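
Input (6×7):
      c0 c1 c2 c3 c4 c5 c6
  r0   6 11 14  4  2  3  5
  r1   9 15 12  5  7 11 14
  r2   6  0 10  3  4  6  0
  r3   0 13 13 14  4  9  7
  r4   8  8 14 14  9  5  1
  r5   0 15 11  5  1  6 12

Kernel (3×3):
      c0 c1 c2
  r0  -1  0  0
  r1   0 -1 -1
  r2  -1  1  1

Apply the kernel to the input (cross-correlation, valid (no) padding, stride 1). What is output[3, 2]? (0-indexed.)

-41

The receptive field on the input at this output position is [13 14 4 / 14 14 9 / 11 5 1]. Elementwise product with the kernel and sum: 13·-1 + 14·-1 + 9·-1 + 11·-1 + 5·1 + 1·1.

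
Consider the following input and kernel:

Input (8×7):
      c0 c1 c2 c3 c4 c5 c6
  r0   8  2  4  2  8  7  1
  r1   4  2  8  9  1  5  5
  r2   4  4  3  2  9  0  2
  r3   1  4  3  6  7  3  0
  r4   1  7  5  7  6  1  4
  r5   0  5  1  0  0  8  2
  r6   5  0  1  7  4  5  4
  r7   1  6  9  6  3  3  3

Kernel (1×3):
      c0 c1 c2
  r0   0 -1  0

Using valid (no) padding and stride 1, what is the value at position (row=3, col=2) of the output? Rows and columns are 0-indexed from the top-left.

-6

The receptive field on the input at this output position is [3 6 7]. Elementwise product with the kernel and sum: 6·-1.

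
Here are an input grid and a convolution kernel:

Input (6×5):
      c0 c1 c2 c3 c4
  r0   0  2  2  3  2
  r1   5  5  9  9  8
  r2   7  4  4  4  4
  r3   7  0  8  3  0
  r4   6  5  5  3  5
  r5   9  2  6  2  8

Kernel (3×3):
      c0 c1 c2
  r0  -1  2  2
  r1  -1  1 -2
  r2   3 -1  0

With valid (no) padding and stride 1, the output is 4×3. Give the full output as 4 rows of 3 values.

Output[0,0]: The receptive field on the input at this output position is [0 2 2 / 5 5 9 / 7 4 4]. Elementwise product with the kernel and sum: 0·-1 + 2·2 + 2·2 + 5·-1 + 5·1 + 9·-2 + 7·3 + 4·-1.
Output[0,1]: The receptive field on the input at this output position is [2 2 3 / 5 9 9 / 4 4 4]. Elementwise product with the kernel and sum: 2·-1 + 2·2 + 3·2 + 5·-1 + 9·1 + 9·-2 + 4·3 + 4·-1.

7 2 0
33 15 38
-1 24 19
23 16 2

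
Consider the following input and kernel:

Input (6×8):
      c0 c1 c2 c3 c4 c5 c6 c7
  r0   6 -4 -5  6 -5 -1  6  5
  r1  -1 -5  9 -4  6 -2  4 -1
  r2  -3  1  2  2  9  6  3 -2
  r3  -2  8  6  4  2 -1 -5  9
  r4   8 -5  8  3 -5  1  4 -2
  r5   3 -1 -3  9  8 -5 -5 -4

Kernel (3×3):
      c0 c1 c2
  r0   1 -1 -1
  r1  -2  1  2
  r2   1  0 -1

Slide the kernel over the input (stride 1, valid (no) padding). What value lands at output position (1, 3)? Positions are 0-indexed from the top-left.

14

The receptive field on the input at this output position is [-4 6 -2 / 2 9 6 / 4 2 -1]. Elementwise product with the kernel and sum: -4·1 + 6·-1 + -2·-1 + 2·-2 + 9·1 + 6·2 + 4·1 + -1·-1.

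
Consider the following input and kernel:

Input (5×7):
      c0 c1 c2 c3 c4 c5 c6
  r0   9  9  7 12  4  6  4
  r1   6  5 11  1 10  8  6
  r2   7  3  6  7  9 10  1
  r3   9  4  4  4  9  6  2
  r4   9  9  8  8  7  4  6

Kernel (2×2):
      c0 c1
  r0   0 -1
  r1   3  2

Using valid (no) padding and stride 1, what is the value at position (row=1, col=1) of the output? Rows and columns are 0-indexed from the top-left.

10

The receptive field on the input at this output position is [5 11 / 3 6]. Elementwise product with the kernel and sum: 11·-1 + 3·3 + 6·2.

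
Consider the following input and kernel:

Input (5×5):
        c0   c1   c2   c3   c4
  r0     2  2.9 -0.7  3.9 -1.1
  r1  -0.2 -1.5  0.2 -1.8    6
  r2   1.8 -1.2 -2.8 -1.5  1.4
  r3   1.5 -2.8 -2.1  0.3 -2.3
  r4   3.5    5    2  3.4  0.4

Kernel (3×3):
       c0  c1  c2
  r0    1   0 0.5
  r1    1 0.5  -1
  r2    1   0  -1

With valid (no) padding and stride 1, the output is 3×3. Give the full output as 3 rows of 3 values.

Output[0,0]: The receptive field on the input at this output position is [2 2.9 -0.7 / -0.2 -1.5 0.2 / 1.8 -1.2 -2.8]. Elementwise product with the kernel and sum: 2·1 + -0.7·0.5 + -0.2·1 + -1.5·0.5 + 0.2·-1 + 1.8·1 + -2.8·-1.
Output[0,1]: The receptive field on the input at this output position is [2.9 -0.7 3.9 / -1.5 0.2 -1.8 / -1.2 -2.8 -1.5]. Elementwise product with the kernel and sum: 2.9·1 + 3.9·0.5 + -1.5·1 + 0.2·0.5 + -1.8·-1 + -1.2·1 + -1.5·-1.

5.1 5.55 -12.15
7.5 -6.6 -1.55
4.1 -4.5 -0.15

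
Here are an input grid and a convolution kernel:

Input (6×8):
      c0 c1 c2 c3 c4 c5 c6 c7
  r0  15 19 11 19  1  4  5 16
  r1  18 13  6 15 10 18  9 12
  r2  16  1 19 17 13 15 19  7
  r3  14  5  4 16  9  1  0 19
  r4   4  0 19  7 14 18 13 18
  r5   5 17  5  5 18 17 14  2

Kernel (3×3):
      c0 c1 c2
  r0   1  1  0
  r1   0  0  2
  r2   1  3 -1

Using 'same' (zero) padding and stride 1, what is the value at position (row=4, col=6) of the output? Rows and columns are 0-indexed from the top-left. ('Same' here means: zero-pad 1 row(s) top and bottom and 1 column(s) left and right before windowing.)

The receptive field on the zero-padded input at this output position is [1 0 19 / 18 13 18 / 17 14 2]. Elementwise product with the kernel and sum: 1·1 + 0·1 + 18·2 + 17·1 + 14·3 + 2·-1.

94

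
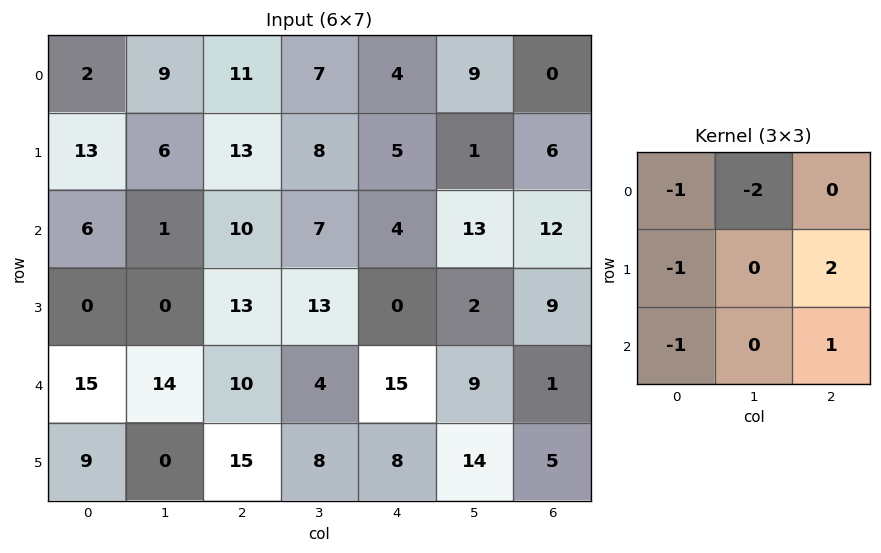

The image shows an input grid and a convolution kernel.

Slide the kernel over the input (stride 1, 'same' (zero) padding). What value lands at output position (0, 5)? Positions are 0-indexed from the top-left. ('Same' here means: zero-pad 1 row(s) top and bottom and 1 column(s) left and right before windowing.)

The receptive field on the zero-padded input at this output position is [0 0 0 / 4 9 0 / 5 1 6]. Elementwise product with the kernel and sum: 0·-1 + 0·-2 + 4·-1 + 0·2 + 5·-1 + 6·1.

-3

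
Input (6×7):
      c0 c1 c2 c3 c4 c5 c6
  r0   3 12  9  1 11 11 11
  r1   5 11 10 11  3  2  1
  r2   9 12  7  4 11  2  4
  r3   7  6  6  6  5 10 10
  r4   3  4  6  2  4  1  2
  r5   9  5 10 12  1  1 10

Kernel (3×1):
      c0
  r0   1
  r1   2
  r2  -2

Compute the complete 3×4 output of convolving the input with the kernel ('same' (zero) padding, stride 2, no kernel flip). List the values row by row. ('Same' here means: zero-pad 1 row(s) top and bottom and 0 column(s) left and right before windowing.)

-4 -2 16 20
9 12 15 -11
-5 -2 11 -6

Output[0,0]: The receptive field on the zero-padded input at this output position is [0 / 3 / 5]. Elementwise product with the kernel and sum: 0·1 + 3·2 + 5·-2.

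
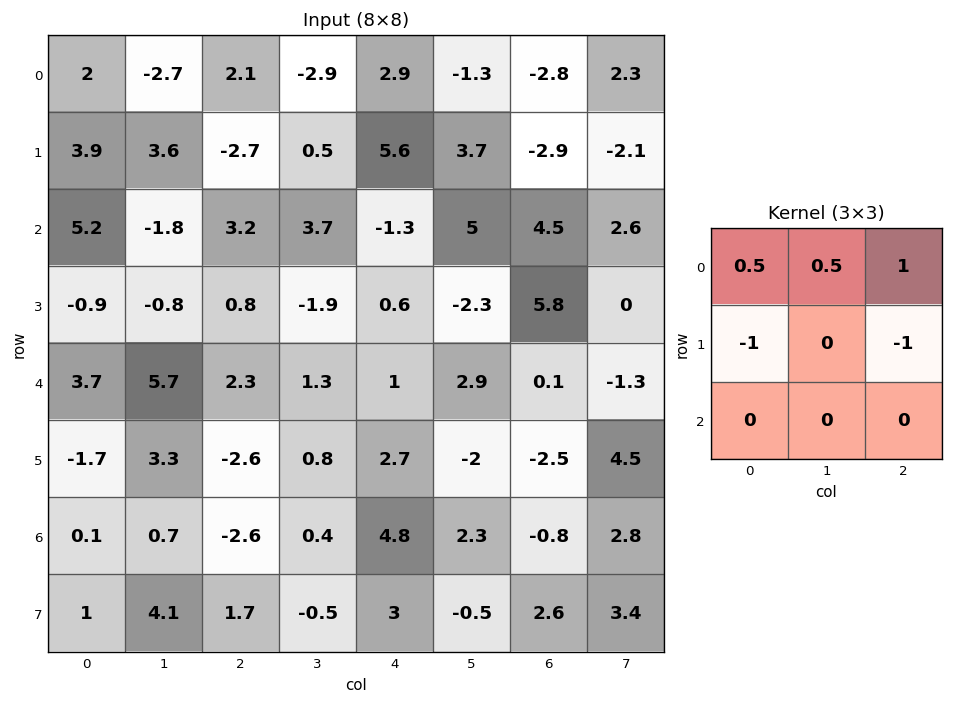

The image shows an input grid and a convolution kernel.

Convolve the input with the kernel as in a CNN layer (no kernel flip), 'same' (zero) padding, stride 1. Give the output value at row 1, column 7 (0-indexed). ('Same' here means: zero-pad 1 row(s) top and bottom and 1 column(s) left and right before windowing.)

The receptive field on the zero-padded input at this output position is [-2.8 2.3 0 / -2.9 -2.1 0 / 4.5 2.6 0]. Elementwise product with the kernel and sum: -2.8·0.5 + 2.3·0.5 + 0·1 + -2.9·-1 + 0·-1.

2.65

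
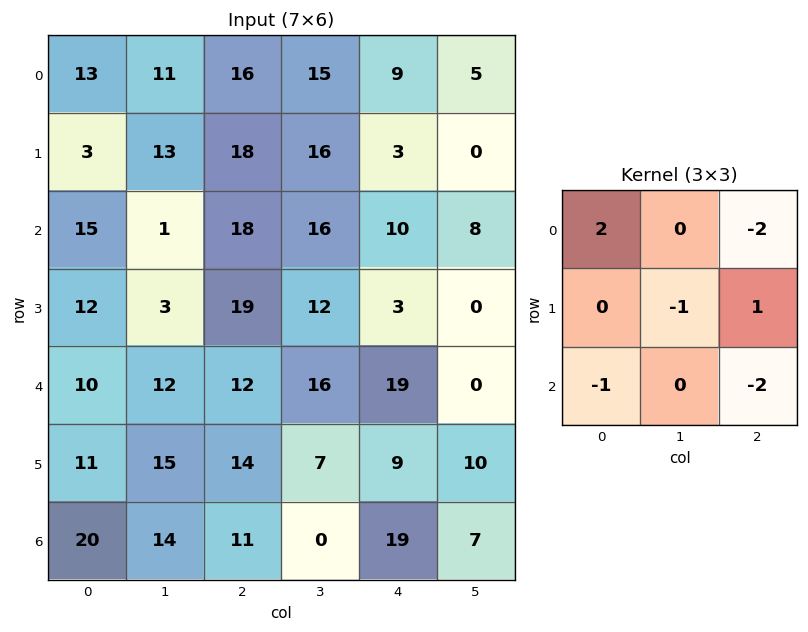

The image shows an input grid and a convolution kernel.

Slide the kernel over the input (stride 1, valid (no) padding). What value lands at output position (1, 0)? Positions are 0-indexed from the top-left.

The receptive field on the input at this output position is [3 13 18 / 15 1 18 / 12 3 19]. Elementwise product with the kernel and sum: 3·2 + 18·-2 + 1·-1 + 18·1 + 12·-1 + 19·-2.

-63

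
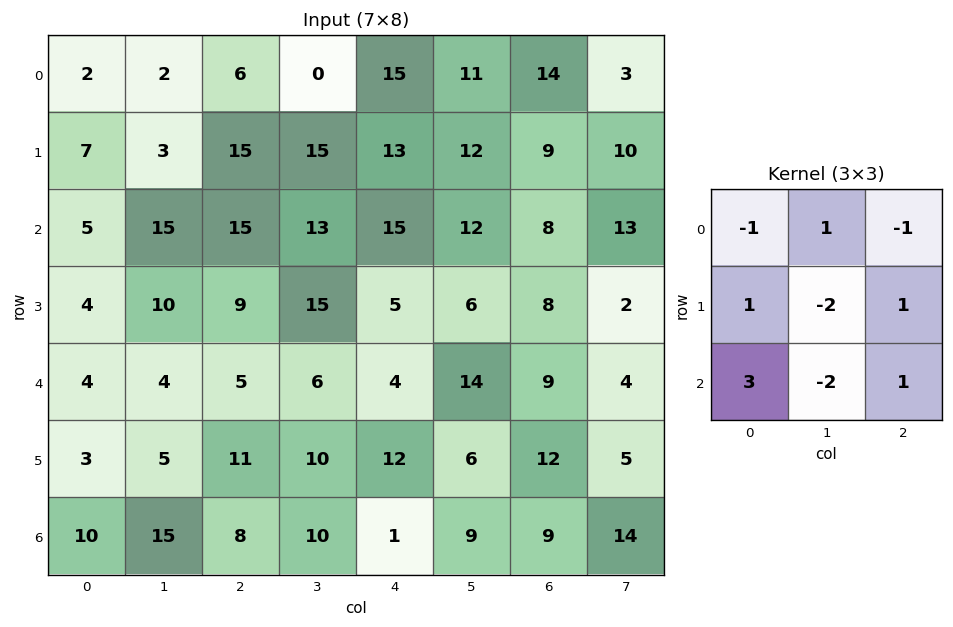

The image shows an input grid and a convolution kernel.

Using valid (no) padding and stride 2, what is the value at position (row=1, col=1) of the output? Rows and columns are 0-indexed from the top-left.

-26

The receptive field on the input at this output position is [15 13 15 / 9 15 5 / 5 6 4]. Elementwise product with the kernel and sum: 15·-1 + 13·1 + 15·-1 + 9·1 + 15·-2 + 5·1 + 5·3 + 6·-2 + 4·1.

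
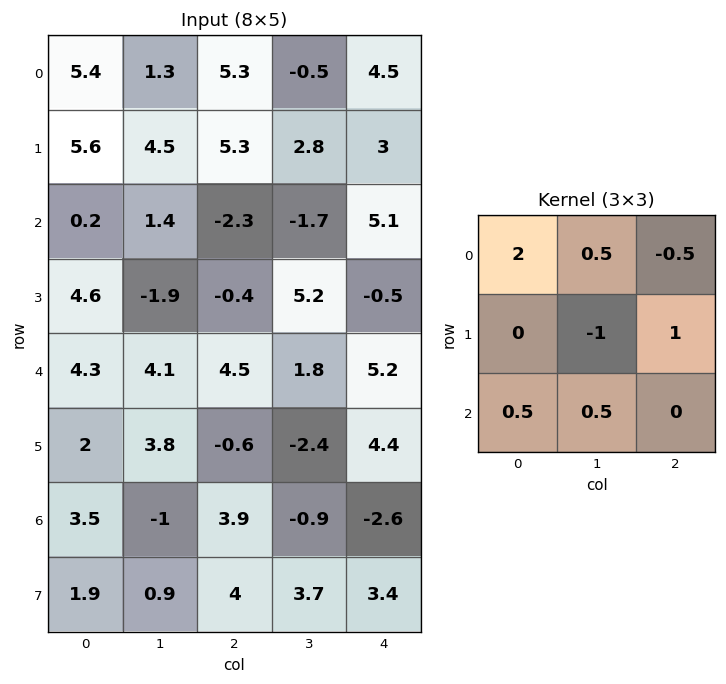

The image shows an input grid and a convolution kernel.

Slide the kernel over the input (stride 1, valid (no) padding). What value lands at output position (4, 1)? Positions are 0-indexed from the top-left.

The receptive field on the input at this output position is [4.1 4.5 1.8 / 3.8 -0.6 -2.4 / -1 3.9 -0.9]. Elementwise product with the kernel and sum: 4.1·2 + 4.5·0.5 + 1.8·-0.5 + -0.6·-1 + -2.4·1 + -1·0.5 + 3.9·0.5.

9.2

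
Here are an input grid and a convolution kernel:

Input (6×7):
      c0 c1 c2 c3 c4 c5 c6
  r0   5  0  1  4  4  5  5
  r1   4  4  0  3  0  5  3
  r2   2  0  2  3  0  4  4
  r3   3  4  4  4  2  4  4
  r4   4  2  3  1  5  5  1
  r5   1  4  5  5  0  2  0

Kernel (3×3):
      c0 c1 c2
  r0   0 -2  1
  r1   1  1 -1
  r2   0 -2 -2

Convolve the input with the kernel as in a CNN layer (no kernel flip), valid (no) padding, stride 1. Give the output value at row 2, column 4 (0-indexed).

-14

The receptive field on the input at this output position is [0 4 4 / 2 4 4 / 5 5 1]. Elementwise product with the kernel and sum: 4·-2 + 4·1 + 2·1 + 4·1 + 4·-1 + 5·-2 + 1·-2.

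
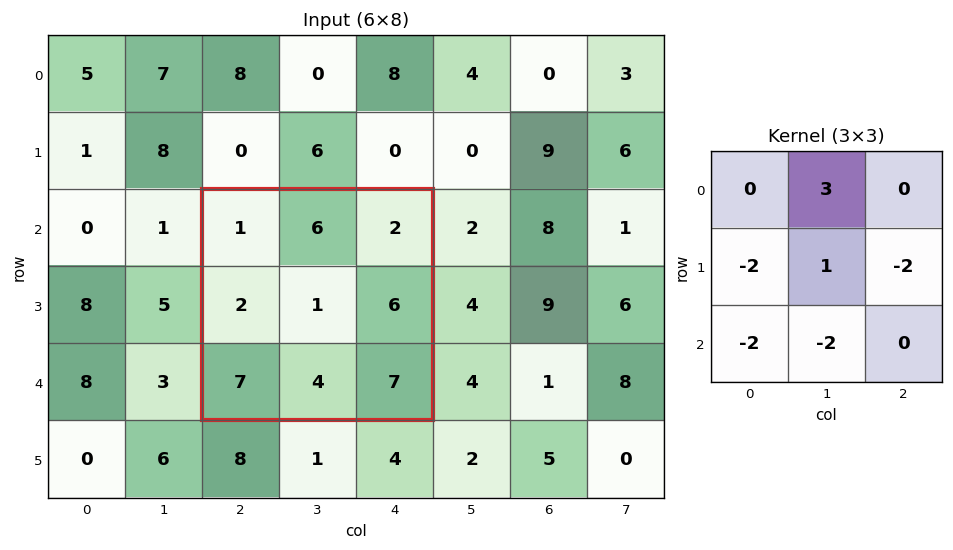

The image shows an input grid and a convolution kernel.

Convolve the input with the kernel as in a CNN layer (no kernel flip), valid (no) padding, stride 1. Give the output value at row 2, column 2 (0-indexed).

The receptive field on the input at this output position is [1 6 2 / 2 1 6 / 7 4 7]. Elementwise product with the kernel and sum: 6·3 + 2·-2 + 1·1 + 6·-2 + 7·-2 + 4·-2.

-19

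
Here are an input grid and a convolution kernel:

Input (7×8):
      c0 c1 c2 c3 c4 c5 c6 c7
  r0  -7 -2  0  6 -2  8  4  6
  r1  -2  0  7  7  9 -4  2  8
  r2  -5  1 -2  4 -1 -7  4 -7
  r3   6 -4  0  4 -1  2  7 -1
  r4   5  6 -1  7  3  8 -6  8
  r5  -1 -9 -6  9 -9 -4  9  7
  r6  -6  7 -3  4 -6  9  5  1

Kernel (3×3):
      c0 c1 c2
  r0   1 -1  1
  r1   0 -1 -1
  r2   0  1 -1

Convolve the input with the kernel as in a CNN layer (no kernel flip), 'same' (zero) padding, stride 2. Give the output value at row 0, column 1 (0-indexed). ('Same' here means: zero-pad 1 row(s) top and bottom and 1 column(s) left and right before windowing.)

-6

The receptive field on the zero-padded input at this output position is [0 0 0 / -2 0 6 / 0 7 7]. Elementwise product with the kernel and sum: 0·1 + 0·-1 + 0·1 + 0·-1 + 6·-1 + 7·1 + 7·-1.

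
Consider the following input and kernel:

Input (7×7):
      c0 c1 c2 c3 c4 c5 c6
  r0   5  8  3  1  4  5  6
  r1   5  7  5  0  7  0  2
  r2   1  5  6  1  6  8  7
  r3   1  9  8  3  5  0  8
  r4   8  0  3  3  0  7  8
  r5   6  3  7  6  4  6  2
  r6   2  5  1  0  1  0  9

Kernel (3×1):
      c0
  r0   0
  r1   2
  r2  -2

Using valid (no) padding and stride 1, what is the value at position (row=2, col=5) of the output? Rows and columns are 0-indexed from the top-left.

-14

The receptive field on the input at this output position is [8 / 0 / 7]. Elementwise product with the kernel and sum: 0·2 + 7·-2.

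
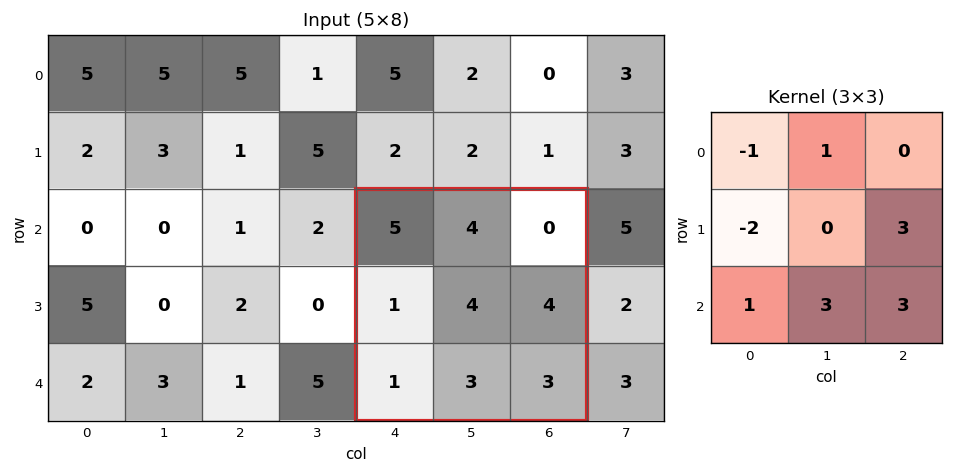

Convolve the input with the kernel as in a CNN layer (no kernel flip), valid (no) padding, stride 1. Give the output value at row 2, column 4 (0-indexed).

28

The receptive field on the input at this output position is [5 4 0 / 1 4 4 / 1 3 3]. Elementwise product with the kernel and sum: 5·-1 + 4·1 + 1·-2 + 4·3 + 1·1 + 3·3 + 3·3.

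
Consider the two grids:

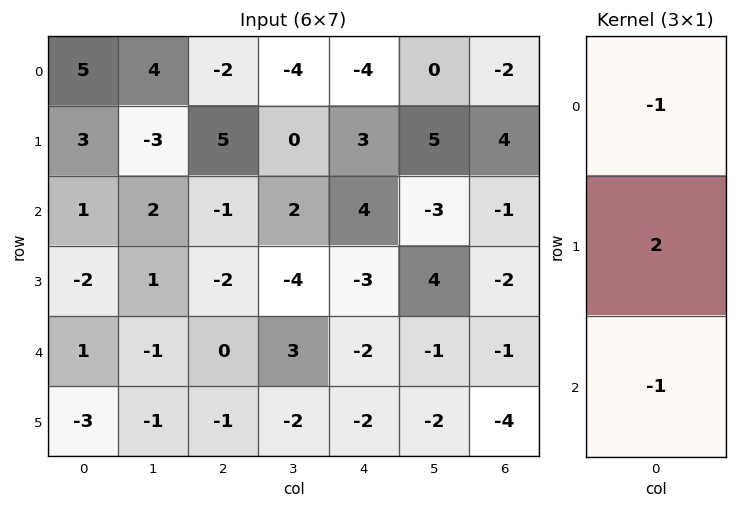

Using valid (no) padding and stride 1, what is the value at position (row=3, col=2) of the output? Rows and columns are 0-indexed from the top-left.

3

The receptive field on the input at this output position is [-2 / 0 / -1]. Elementwise product with the kernel and sum: -2·-1 + 0·2 + -1·-1.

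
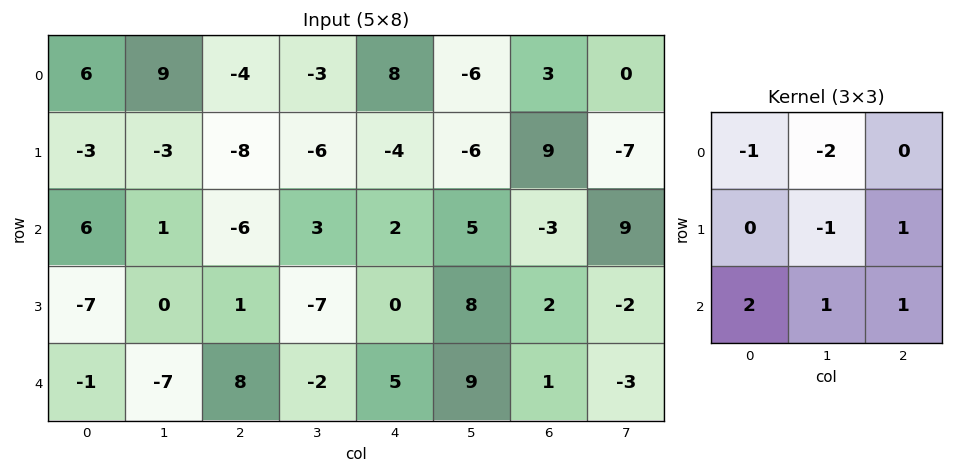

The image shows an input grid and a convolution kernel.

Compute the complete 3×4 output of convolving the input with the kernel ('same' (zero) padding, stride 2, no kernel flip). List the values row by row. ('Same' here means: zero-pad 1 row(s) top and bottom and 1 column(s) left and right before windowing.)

Output[0,0]: The receptive field on the zero-padded input at this output position is [0 0 0 / 0 6 9 / 0 -3 -3]. Elementwise product with the kernel and sum: 0·-1 + 0·-2 + 6·-1 + 9·1 + 0·2 + -3·1 + -3·1.

-3 -19 -36 -13
-6 22 11 16
8 -12 11 -16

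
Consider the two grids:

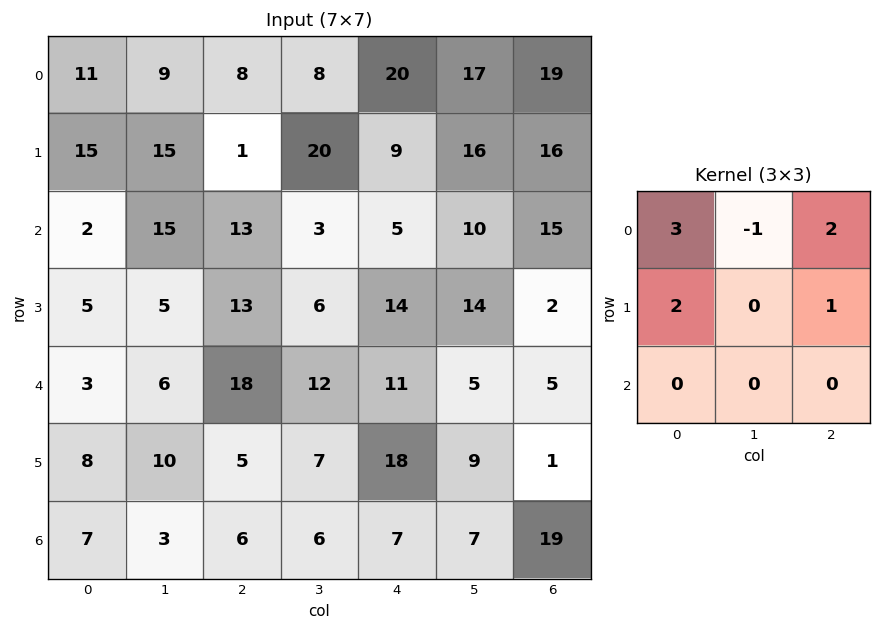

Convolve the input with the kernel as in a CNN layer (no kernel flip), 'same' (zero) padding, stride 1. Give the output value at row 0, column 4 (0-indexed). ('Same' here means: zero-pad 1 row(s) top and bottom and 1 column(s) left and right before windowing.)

The receptive field on the zero-padded input at this output position is [0 0 0 / 8 20 17 / 20 9 16]. Elementwise product with the kernel and sum: 0·3 + 0·-1 + 0·2 + 8·2 + 17·1.

33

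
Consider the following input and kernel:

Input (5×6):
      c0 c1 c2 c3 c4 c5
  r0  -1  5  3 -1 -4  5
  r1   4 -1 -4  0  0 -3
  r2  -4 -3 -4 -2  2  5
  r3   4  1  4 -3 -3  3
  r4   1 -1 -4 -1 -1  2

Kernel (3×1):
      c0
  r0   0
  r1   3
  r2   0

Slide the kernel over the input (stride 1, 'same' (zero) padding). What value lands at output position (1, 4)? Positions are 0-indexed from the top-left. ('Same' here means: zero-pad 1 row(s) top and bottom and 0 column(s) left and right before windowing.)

0

The receptive field on the zero-padded input at this output position is [-4 / 0 / 2]. Elementwise product with the kernel and sum: 0·3.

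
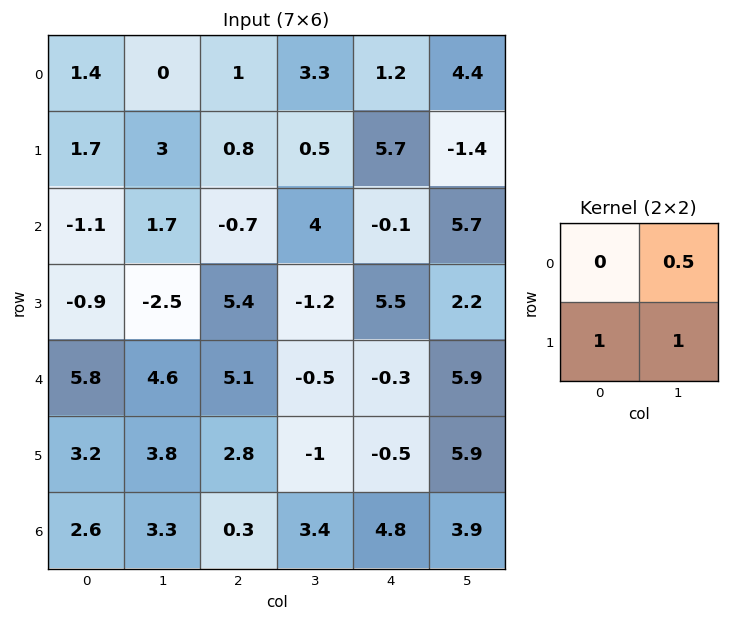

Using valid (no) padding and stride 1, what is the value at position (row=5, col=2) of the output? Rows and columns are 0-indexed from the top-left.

3.2

The receptive field on the input at this output position is [2.8 -1 / 0.3 3.4]. Elementwise product with the kernel and sum: -1·0.5 + 0.3·1 + 3.4·1.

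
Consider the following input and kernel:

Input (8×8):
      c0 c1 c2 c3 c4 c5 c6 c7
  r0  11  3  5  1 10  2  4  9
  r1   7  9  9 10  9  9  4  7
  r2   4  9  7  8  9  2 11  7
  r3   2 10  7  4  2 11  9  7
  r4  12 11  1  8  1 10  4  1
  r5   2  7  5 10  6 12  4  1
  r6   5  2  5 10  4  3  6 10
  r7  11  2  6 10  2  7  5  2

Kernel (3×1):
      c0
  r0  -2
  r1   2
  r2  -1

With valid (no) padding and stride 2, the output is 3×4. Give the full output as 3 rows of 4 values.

-12 1 -11 -11
-16 -1 -15 -8
-25 3 6 -6

Output[0,0]: The receptive field on the input at this output position is [11 / 7 / 4]. Elementwise product with the kernel and sum: 11·-2 + 7·2 + 4·-1.
Output[0,1]: The receptive field on the input at this output position is [5 / 9 / 7]. Elementwise product with the kernel and sum: 5·-2 + 9·2 + 7·-1.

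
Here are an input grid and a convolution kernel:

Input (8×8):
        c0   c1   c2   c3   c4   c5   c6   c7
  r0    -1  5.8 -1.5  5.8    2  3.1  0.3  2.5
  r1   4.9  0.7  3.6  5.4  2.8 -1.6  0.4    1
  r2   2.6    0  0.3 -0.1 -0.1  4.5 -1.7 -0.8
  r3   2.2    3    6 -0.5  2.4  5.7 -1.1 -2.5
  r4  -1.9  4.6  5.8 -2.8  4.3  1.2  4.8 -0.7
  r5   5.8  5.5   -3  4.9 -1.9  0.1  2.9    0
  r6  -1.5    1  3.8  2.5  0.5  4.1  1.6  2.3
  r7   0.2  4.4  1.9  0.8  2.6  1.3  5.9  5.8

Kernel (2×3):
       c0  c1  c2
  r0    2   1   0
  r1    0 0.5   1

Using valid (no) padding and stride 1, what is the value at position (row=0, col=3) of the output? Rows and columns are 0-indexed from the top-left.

The receptive field on the input at this output position is [5.8 2 3.1 / 5.4 2.8 -1.6]. Elementwise product with the kernel and sum: 5.8·2 + 2·1 + 2.8·0.5 + -1.6·1.

13.4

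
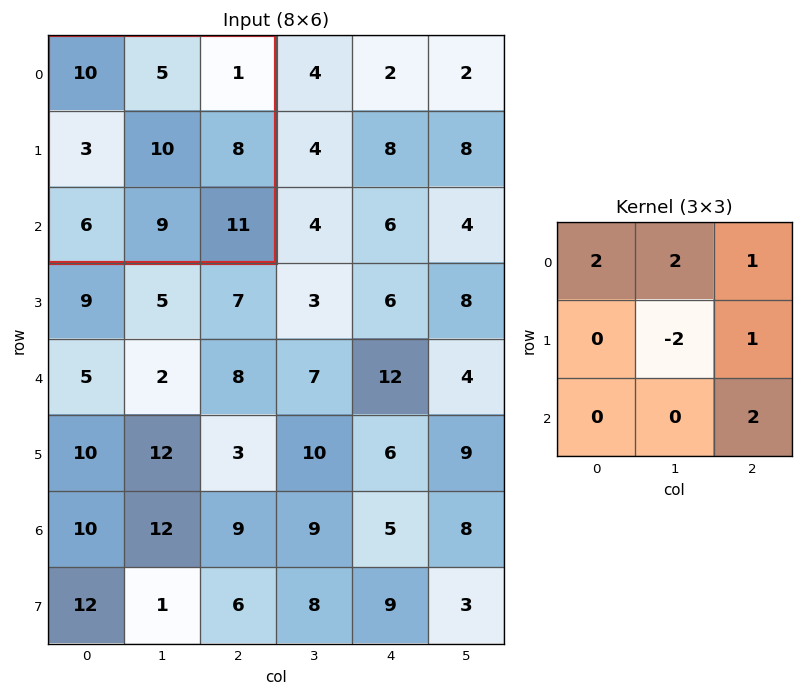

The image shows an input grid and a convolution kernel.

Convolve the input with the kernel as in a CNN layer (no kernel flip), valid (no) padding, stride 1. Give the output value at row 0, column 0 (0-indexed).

41

The receptive field on the input at this output position is [10 5 1 / 3 10 8 / 6 9 11]. Elementwise product with the kernel and sum: 10·2 + 5·2 + 1·1 + 10·-2 + 8·1 + 11·2.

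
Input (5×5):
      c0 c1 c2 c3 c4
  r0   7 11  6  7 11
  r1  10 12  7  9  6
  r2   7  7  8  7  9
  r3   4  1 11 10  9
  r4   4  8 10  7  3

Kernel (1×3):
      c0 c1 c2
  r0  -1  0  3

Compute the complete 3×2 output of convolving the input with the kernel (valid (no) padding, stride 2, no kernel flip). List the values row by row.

11 27
17 19
26 -1

Output[0,0]: The receptive field on the input at this output position is [7 11 6]. Elementwise product with the kernel and sum: 7·-1 + 6·3.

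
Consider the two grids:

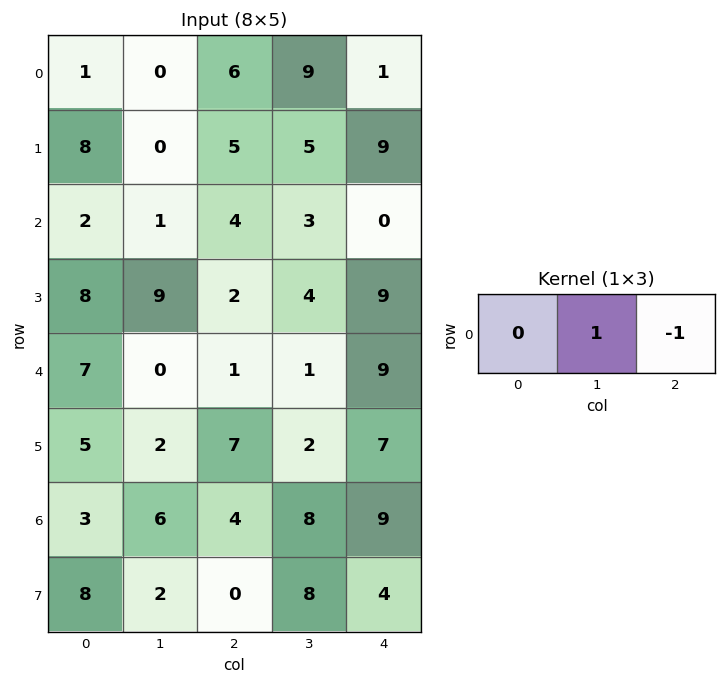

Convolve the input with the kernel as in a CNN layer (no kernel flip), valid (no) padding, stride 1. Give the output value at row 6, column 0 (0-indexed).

The receptive field on the input at this output position is [3 6 4]. Elementwise product with the kernel and sum: 6·1 + 4·-1.

2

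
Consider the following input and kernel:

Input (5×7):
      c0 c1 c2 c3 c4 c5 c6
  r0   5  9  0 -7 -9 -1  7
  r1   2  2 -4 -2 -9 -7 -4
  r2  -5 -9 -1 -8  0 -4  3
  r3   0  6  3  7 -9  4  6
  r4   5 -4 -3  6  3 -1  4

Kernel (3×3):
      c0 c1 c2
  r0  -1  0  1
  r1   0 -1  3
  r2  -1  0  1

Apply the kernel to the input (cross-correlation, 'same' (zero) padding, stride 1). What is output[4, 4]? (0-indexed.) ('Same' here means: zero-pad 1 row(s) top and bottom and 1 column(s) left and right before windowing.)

-9

The receptive field on the zero-padded input at this output position is [7 -9 4 / 6 3 -1 / 0 0 0]. Elementwise product with the kernel and sum: 7·-1 + 4·1 + 3·-1 + -1·3 + 0·-1 + 0·1.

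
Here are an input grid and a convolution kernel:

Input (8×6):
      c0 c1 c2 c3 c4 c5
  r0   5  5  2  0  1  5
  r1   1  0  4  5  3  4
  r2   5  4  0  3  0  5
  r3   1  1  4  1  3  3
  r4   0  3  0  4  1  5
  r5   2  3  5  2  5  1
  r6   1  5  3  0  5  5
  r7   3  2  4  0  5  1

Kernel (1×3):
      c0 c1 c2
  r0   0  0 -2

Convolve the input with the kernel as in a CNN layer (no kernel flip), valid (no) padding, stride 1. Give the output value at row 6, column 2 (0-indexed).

-10

The receptive field on the input at this output position is [3 0 5]. Elementwise product with the kernel and sum: 5·-2.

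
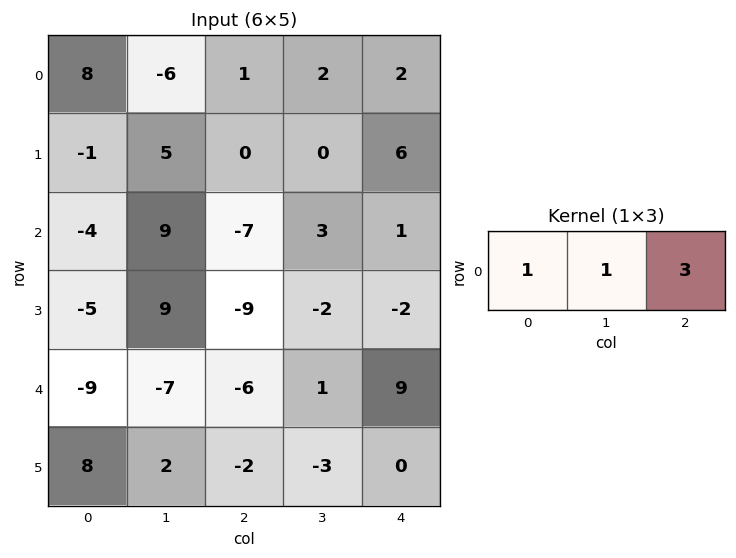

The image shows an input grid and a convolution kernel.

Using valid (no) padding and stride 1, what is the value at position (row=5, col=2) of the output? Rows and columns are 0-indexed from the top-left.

-5

The receptive field on the input at this output position is [-2 -3 0]. Elementwise product with the kernel and sum: -2·1 + -3·1 + 0·3.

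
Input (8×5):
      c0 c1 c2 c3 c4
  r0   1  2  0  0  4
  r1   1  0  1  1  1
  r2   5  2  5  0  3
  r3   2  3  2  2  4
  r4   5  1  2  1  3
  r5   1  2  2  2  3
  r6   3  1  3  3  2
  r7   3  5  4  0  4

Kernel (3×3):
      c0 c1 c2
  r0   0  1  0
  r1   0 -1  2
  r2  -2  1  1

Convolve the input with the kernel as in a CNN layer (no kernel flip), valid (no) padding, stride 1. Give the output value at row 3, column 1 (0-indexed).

The receptive field on the input at this output position is [3 2 2 / 1 2 1 / 2 2 2]. Elementwise product with the kernel and sum: 2·1 + 2·-1 + 1·2 + 2·-2 + 2·1 + 2·1.

2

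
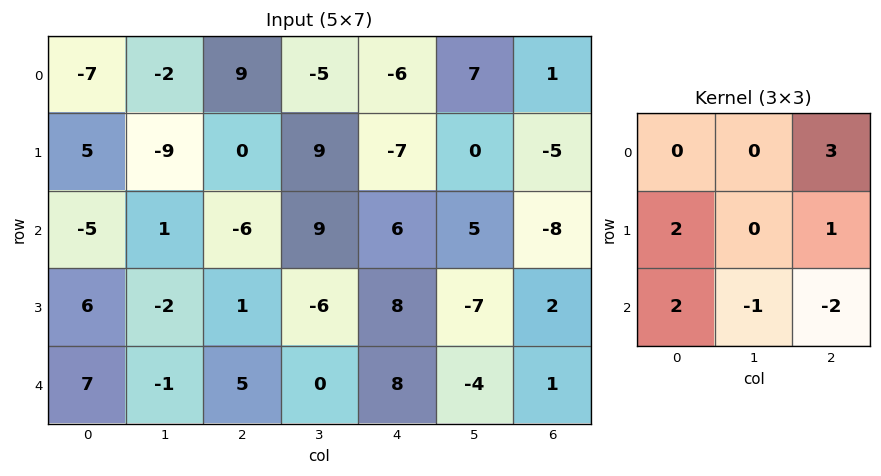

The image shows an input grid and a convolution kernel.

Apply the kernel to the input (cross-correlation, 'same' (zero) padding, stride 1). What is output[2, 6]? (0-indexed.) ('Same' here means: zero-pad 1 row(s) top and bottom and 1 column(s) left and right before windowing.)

The receptive field on the zero-padded input at this output position is [0 -5 0 / 5 -8 0 / -7 2 0]. Elementwise product with the kernel and sum: 0·3 + 5·2 + 0·1 + -7·2 + 2·-1 + 0·-2.

-6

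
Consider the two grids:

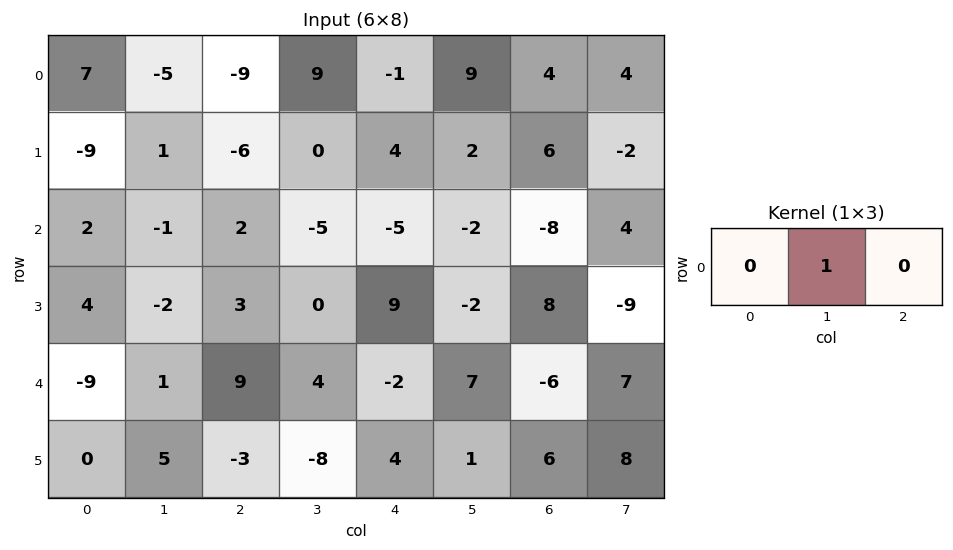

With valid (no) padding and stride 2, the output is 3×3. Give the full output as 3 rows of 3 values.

Output[0,0]: The receptive field on the input at this output position is [7 -5 -9]. Elementwise product with the kernel and sum: -5·1.
Output[0,1]: The receptive field on the input at this output position is [-9 9 -1]. Elementwise product with the kernel and sum: 9·1.

-5 9 9
-1 -5 -2
1 4 7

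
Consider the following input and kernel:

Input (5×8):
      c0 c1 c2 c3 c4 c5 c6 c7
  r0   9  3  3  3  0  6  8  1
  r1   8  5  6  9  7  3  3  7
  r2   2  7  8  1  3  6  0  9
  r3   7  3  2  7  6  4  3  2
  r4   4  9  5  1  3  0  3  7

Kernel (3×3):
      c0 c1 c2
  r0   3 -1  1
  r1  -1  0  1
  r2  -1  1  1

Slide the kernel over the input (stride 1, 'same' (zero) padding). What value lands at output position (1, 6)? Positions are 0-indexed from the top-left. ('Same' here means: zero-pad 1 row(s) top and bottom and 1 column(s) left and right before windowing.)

18

The receptive field on the zero-padded input at this output position is [6 8 1 / 3 3 7 / 6 0 9]. Elementwise product with the kernel and sum: 6·3 + 8·-1 + 1·1 + 3·-1 + 7·1 + 6·-1 + 0·1 + 9·1.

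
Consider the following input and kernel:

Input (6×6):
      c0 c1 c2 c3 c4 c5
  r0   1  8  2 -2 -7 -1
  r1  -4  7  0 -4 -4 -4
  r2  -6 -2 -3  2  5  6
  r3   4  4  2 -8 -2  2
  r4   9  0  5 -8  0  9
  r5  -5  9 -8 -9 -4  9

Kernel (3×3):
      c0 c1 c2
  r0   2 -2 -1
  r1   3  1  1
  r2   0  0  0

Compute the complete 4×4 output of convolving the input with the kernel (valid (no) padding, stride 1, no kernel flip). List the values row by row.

Output[0,0]: The receptive field on the input at this output position is [1 8 2 / -4 7 0 / -6 -2 -3]. Elementwise product with the kernel and sum: 1·2 + 8·-2 + 2·-1 + -4·3 + 7·1 + 0·1.
Output[0,1]: The receptive field on the input at this output position is [8 2 -2 / 7 0 -4 / -2 -3 2]. Elementwise product with the kernel and sum: 8·2 + 2·-2 + -2·-1 + 7·3 + 0·1 + -4·1.

-21 31 7 -9
-45 11 10 21
13 6 -19 -36
30 9 29 -29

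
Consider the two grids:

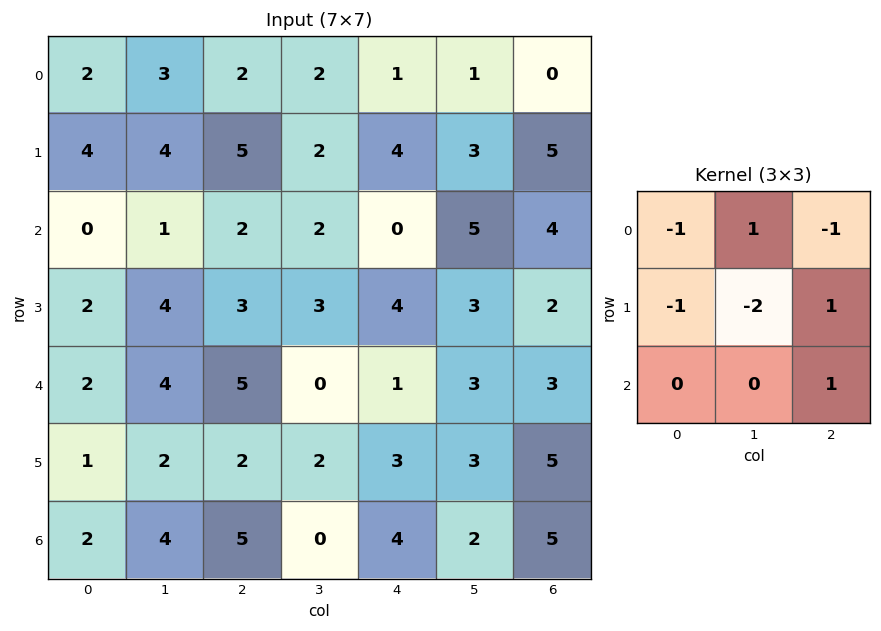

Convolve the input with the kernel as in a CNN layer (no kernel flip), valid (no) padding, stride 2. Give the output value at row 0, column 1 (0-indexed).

-6

The receptive field on the input at this output position is [2 2 1 / 5 2 4 / 2 2 0]. Elementwise product with the kernel and sum: 2·-1 + 2·1 + 1·-1 + 5·-1 + 2·-2 + 4·1 + 0·1.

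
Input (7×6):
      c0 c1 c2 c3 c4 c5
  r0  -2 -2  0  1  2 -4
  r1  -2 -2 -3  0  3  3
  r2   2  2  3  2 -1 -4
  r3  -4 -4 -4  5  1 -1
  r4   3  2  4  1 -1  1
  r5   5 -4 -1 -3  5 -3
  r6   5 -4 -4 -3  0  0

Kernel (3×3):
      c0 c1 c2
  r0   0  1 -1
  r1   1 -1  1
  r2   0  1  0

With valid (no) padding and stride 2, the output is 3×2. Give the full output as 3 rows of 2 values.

-3 1
-3 -4
2 6

Output[0,0]: The receptive field on the input at this output position is [-2 -2 0 / -2 -2 -3 / 2 2 3]. Elementwise product with the kernel and sum: -2·1 + 0·-1 + -2·1 + -2·-1 + -3·1 + 2·1.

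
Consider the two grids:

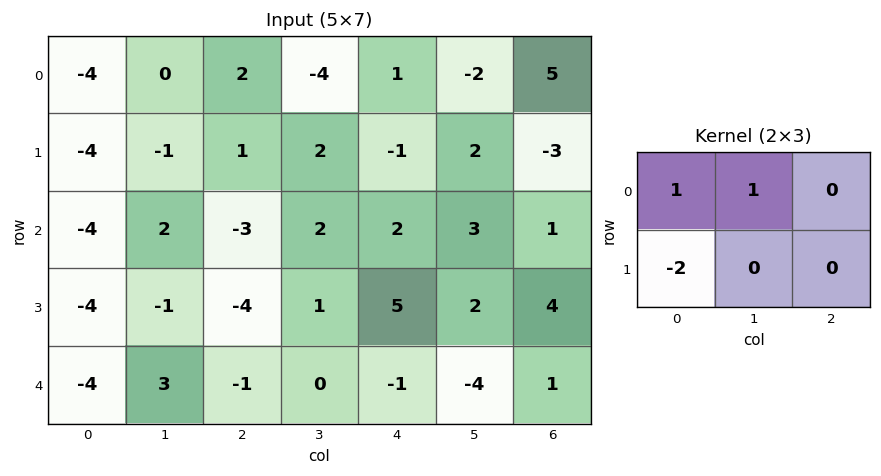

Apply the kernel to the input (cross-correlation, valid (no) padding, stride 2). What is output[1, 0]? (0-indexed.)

6

The receptive field on the input at this output position is [-4 2 -3 / -4 -1 -4]. Elementwise product with the kernel and sum: -4·1 + 2·1 + -4·-2.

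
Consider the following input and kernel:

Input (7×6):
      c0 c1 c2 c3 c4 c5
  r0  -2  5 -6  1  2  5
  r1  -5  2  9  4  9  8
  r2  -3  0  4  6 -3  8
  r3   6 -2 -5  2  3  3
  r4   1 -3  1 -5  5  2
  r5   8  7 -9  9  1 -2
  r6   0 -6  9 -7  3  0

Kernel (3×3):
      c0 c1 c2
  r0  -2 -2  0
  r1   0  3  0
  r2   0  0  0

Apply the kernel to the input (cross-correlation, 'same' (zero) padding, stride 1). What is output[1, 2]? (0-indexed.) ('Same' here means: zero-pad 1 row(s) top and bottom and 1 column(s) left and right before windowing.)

The receptive field on the zero-padded input at this output position is [5 -6 1 / 2 9 4 / 0 4 6]. Elementwise product with the kernel and sum: 5·-2 + -6·-2 + 9·3.

29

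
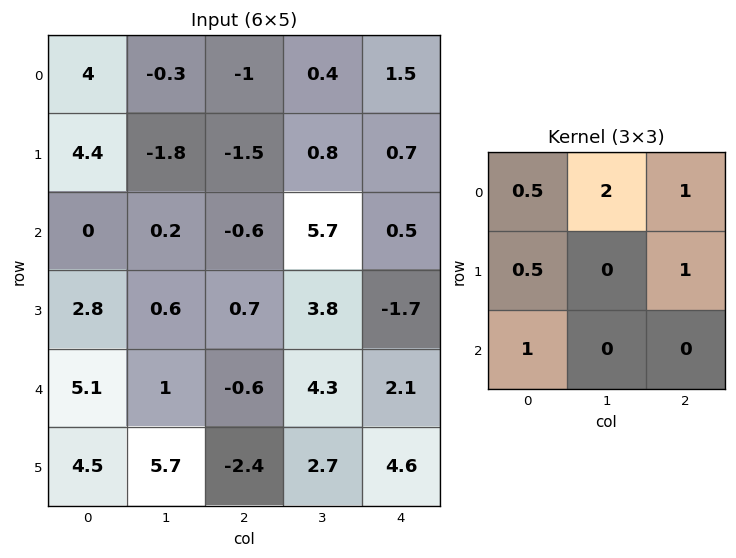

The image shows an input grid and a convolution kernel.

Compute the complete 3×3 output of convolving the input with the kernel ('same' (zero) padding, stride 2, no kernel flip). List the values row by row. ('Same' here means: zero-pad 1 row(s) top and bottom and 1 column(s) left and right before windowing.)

Output[0,0]: The receptive field on the zero-padded input at this output position is [0 0 0 / 0 4 -0.3 / 0 4.4 -1.8]. Elementwise product with the kernel and sum: 0·0.5 + 0·2 + 0·1 + 0·0.5 + -0.3·1 + 0·1.
Output[0,1]: The receptive field on the zero-padded input at this output position is [0 0 0 / -0.3 -1 0.4 / -1.8 -1.5 0.8]. Elementwise product with the kernel and sum: 0·0.5 + 0·2 + 0·1 + -0.3·0.5 + 0.4·1 + -1.8·1.

-0.3 -1.55 1
7.2 3.3 8.45
7.2 16 3.35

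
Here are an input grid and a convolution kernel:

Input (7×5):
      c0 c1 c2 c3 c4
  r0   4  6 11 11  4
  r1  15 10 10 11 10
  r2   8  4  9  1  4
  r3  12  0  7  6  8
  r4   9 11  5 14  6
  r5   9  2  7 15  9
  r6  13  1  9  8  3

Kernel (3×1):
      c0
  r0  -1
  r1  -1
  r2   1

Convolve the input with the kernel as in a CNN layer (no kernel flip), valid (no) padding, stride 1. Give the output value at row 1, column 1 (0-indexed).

The receptive field on the input at this output position is [10 / 4 / 0]. Elementwise product with the kernel and sum: 10·-1 + 4·-1 + 0·1.

-14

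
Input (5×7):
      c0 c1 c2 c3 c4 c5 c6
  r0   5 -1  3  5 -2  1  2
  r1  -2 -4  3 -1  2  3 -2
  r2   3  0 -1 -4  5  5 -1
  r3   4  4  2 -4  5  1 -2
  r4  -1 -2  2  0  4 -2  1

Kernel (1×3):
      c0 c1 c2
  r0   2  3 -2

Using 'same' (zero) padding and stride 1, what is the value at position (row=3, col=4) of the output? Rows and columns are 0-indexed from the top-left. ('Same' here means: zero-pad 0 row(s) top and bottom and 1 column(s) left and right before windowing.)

The receptive field on the zero-padded input at this output position is [-4 5 1]. Elementwise product with the kernel and sum: -4·2 + 5·3 + 1·-2.

5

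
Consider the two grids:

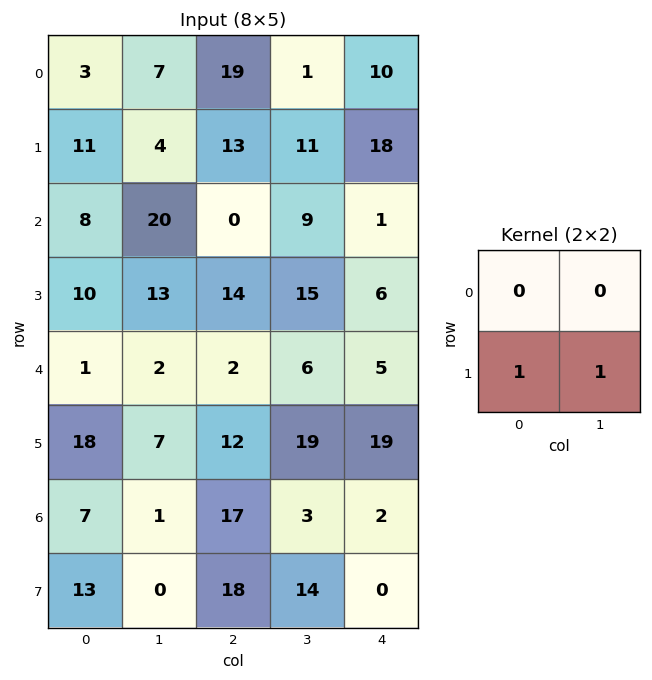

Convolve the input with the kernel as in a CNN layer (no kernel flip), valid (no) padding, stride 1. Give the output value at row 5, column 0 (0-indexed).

8

The receptive field on the input at this output position is [18 7 / 7 1]. Elementwise product with the kernel and sum: 7·1 + 1·1.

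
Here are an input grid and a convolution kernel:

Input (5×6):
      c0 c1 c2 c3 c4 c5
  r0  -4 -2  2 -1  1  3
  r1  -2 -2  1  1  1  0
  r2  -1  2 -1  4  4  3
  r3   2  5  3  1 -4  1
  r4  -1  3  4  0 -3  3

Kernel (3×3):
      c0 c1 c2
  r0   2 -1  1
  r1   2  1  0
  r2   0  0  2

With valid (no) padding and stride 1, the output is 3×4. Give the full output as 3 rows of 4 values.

-12 -2 17 9
5 1 -4 15
12 22 -1 11

Output[0,0]: The receptive field on the input at this output position is [-4 -2 2 / -2 -2 1 / -1 2 -1]. Elementwise product with the kernel and sum: -4·2 + -2·-1 + 2·1 + -2·2 + -2·1 + -1·2.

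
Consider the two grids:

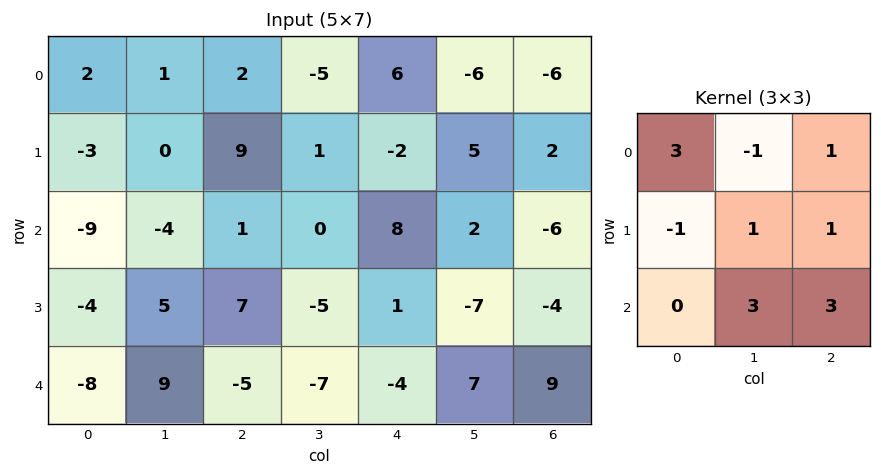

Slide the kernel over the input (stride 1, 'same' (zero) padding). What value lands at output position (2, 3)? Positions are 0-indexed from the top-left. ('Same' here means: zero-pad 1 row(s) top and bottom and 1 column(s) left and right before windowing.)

19

The receptive field on the zero-padded input at this output position is [9 1 -2 / 1 0 8 / 7 -5 1]. Elementwise product with the kernel and sum: 9·3 + 1·-1 + -2·1 + 1·-1 + 0·1 + 8·1 + -5·3 + 1·3.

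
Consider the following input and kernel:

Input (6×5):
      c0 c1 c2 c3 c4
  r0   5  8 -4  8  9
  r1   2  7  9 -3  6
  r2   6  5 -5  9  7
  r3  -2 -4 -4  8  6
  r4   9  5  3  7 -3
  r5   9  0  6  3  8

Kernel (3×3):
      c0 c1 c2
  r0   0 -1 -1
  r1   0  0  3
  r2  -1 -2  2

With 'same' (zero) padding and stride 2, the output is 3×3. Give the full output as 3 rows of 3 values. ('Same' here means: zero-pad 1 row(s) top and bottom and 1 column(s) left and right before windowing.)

34 -7 -9
2 49 -26
3 11 -25

Output[0,0]: The receptive field on the zero-padded input at this output position is [0 0 0 / 0 5 8 / 0 2 7]. Elementwise product with the kernel and sum: 0·-1 + 0·-1 + 8·3 + 0·-1 + 2·-2 + 7·2.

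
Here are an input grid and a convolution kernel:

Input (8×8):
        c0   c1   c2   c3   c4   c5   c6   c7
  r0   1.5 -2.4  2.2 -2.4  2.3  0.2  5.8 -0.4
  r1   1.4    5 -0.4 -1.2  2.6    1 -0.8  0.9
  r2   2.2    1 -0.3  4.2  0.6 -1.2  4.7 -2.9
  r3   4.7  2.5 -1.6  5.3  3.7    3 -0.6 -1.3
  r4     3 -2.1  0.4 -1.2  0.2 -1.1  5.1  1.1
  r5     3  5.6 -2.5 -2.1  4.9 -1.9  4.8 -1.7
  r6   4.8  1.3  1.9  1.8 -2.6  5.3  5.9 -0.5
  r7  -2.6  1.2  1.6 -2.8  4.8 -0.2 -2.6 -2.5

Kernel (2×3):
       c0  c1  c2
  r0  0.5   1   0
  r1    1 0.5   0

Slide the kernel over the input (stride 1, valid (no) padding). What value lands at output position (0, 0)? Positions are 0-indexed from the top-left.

2.25

The receptive field on the input at this output position is [1.5 -2.4 2.2 / 1.4 5 -0.4]. Elementwise product with the kernel and sum: 1.5·0.5 + -2.4·1 + 1.4·1 + 5·0.5.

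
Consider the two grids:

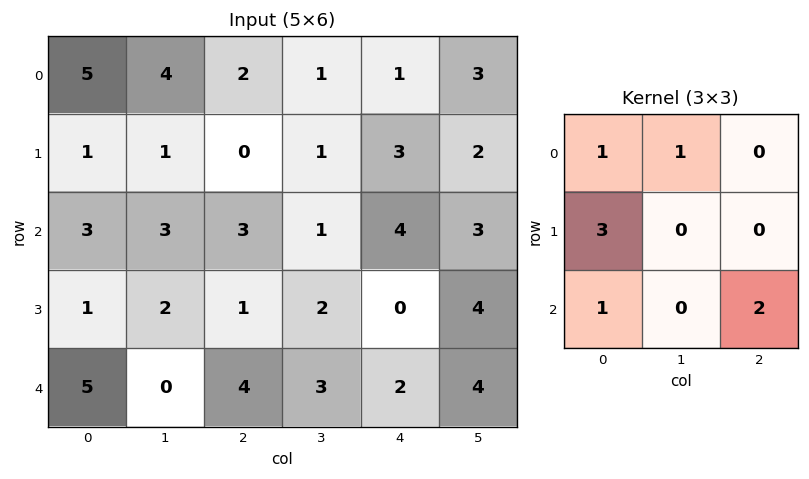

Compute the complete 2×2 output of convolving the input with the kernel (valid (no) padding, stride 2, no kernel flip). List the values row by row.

Output[0,0]: The receptive field on the input at this output position is [5 4 2 / 1 1 0 / 3 3 3]. Elementwise product with the kernel and sum: 5·1 + 4·1 + 1·3 + 3·1 + 3·2.

21 14
22 15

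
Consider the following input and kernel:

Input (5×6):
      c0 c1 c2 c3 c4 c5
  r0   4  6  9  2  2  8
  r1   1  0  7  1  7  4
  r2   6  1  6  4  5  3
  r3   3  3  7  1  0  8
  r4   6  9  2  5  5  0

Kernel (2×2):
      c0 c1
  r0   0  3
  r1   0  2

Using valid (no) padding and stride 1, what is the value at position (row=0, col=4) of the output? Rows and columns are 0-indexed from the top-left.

The receptive field on the input at this output position is [2 8 / 7 4]. Elementwise product with the kernel and sum: 8·3 + 4·2.

32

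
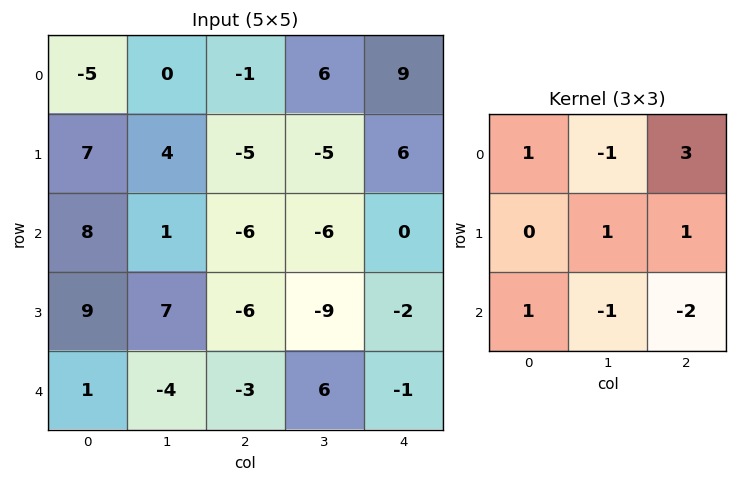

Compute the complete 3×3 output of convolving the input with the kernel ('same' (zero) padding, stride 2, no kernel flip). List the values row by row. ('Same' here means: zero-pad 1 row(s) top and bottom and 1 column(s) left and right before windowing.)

Output[0,0]: The receptive field on the zero-padded input at this output position is [0 0 0 / 0 -5 0 / 0 7 4]. Elementwise product with the kernel and sum: 0·1 + 0·-1 + 0·3 + -5·1 + 0·1 + 0·1 + 7·-1 + 4·-2.

-20 24 -2
-9 13 -18
9 -11 -8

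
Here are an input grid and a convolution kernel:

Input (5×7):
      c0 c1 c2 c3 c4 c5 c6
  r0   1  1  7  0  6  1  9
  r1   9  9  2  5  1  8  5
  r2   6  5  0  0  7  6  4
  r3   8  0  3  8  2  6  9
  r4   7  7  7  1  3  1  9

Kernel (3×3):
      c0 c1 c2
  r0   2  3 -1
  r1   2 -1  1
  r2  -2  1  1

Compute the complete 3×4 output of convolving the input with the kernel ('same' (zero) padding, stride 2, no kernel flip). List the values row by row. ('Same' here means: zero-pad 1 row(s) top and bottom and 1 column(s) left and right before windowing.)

Output[0,0]: The receptive field on the zero-padded input at this output position is [0 0 0 / 0 1 1 / 0 9 9]. Elementwise product with the kernel and sum: 0·2 + 0·3 + 0·-1 + 0·2 + 1·-1 + 1·1 + 0·-2 + 9·1 + 9·1.

18 -16 -6 -18
25 40 -4 36
24 9 16 32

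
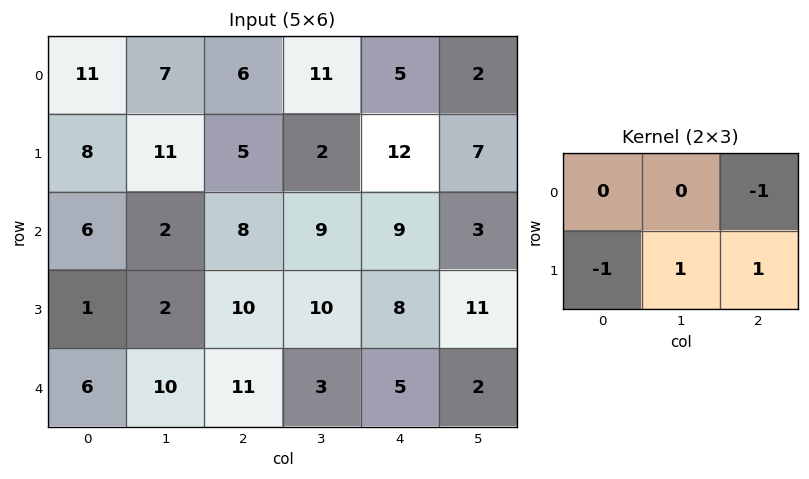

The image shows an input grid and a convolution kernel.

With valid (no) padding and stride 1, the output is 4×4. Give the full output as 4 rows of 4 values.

Output[0,0]: The receptive field on the input at this output position is [11 7 6 / 8 11 5]. Elementwise product with the kernel and sum: 6·-1 + 8·-1 + 11·1 + 5·1.
Output[0,1]: The receptive field on the input at this output position is [7 6 11 / 11 5 2]. Elementwise product with the kernel and sum: 11·-1 + 11·-1 + 5·1 + 2·1.

2 -15 4 15
-1 13 -2 -4
3 9 -1 6
5 -6 -11 -7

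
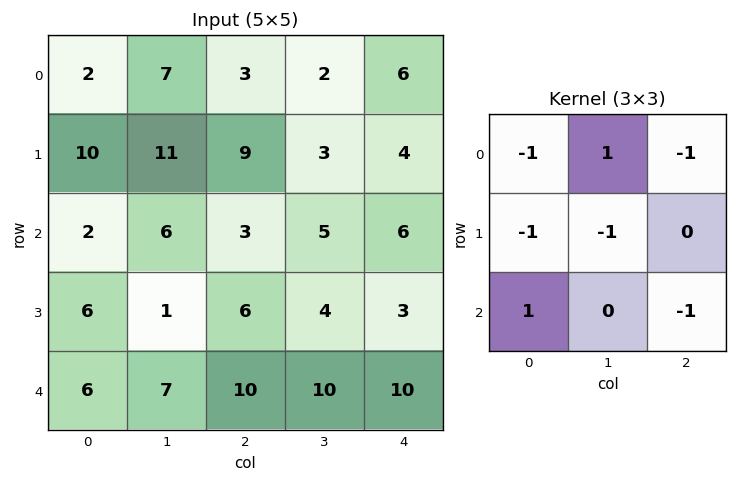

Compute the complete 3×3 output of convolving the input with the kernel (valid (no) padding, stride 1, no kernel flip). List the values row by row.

Output[0,0]: The receptive field on the input at this output position is [2 7 3 / 10 11 9 / 2 6 3]. Elementwise product with the kernel and sum: 2·-1 + 7·1 + 3·-1 + 10·-1 + 11·-1 + 2·1 + 3·-1.
Output[0,1]: The receptive field on the input at this output position is [7 3 2 / 11 9 3 / 6 3 5]. Elementwise product with the kernel and sum: 7·-1 + 3·1 + 2·-1 + 11·-1 + 9·-1 + 6·1 + 5·-1.

-20 -25 -22
-16 -17 -15
-10 -18 -14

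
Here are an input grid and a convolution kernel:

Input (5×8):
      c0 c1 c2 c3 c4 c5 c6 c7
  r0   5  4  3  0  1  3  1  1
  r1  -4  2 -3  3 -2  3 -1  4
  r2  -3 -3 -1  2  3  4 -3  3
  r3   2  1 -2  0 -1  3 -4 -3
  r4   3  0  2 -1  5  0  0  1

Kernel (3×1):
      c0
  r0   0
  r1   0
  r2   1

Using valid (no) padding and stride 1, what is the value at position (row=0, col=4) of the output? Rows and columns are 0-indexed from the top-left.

The receptive field on the input at this output position is [1 / -2 / 3]. Elementwise product with the kernel and sum: 3·1.

3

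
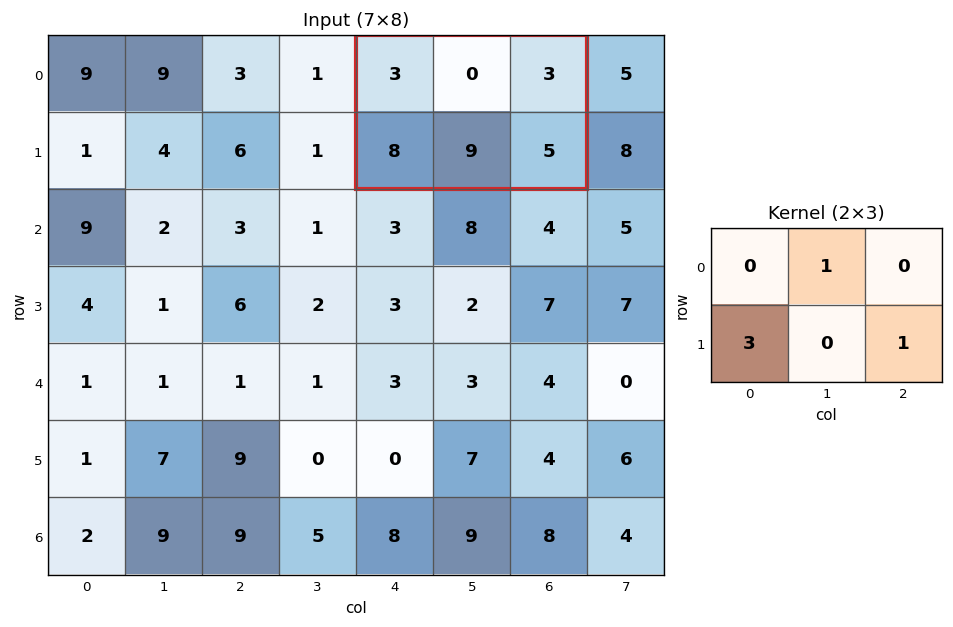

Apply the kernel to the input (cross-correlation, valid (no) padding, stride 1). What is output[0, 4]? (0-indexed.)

The receptive field on the input at this output position is [3 0 3 / 8 9 5]. Elementwise product with the kernel and sum: 0·1 + 8·3 + 5·1.

29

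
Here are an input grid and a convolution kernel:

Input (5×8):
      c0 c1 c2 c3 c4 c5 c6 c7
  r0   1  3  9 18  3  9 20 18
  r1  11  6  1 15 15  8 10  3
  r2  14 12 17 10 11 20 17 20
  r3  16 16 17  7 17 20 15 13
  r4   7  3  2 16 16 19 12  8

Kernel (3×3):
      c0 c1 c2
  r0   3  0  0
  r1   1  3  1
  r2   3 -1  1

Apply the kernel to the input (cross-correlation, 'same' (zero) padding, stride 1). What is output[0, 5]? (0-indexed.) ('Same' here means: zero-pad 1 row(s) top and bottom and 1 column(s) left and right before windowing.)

97

The receptive field on the zero-padded input at this output position is [0 0 0 / 3 9 20 / 15 8 10]. Elementwise product with the kernel and sum: 0·3 + 3·1 + 9·3 + 20·1 + 15·3 + 8·-1 + 10·1.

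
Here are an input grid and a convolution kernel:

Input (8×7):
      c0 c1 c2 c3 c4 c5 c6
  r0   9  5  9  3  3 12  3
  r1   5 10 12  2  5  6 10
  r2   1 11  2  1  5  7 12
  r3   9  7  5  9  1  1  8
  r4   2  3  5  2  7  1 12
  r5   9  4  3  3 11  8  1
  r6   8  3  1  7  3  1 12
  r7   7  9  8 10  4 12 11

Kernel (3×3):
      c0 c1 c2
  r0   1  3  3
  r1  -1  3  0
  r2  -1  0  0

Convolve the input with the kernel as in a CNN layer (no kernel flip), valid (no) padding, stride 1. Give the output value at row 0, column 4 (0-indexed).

56

The receptive field on the input at this output position is [3 12 3 / 5 6 10 / 5 7 12]. Elementwise product with the kernel and sum: 3·1 + 12·3 + 3·3 + 5·-1 + 6·3 + 5·-1.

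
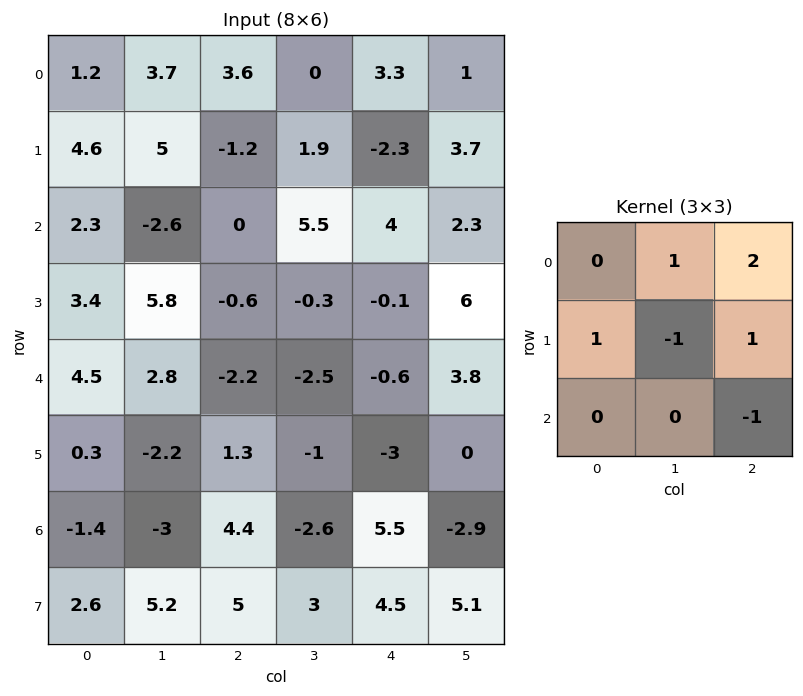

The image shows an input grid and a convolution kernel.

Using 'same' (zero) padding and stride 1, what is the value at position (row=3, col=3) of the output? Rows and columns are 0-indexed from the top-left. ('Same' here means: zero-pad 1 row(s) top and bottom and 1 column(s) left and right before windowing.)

The receptive field on the zero-padded input at this output position is [0 5.5 4 / -0.6 -0.3 -0.1 / -2.2 -2.5 -0.6]. Elementwise product with the kernel and sum: 5.5·1 + 4·2 + -0.6·1 + -0.3·-1 + -0.1·1 + -0.6·-1.

13.7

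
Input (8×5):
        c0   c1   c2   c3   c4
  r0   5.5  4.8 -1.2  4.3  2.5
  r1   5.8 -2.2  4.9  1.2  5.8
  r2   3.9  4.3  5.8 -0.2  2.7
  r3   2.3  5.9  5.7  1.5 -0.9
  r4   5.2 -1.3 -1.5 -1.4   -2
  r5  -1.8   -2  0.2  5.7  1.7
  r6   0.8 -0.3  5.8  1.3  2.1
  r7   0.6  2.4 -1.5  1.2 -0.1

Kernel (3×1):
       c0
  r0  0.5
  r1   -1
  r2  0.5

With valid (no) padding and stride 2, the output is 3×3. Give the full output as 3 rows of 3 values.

-1.1 -2.6 -3.2
2.25 -3.55 1.25
4.8 1.95 -1.65

Output[0,0]: The receptive field on the input at this output position is [5.5 / 5.8 / 3.9]. Elementwise product with the kernel and sum: 5.5·0.5 + 5.8·-1 + 3.9·0.5.
Output[0,1]: The receptive field on the input at this output position is [-1.2 / 4.9 / 5.8]. Elementwise product with the kernel and sum: -1.2·0.5 + 4.9·-1 + 5.8·0.5.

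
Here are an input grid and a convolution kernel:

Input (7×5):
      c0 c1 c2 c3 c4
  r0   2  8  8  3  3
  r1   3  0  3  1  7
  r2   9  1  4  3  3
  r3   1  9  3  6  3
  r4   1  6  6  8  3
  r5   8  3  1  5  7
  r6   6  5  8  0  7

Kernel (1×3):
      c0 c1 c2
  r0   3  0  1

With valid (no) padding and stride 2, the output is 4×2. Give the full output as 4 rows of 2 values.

Output[0,0]: The receptive field on the input at this output position is [2 8 8]. Elementwise product with the kernel and sum: 2·3 + 8·1.
Output[0,1]: The receptive field on the input at this output position is [8 3 3]. Elementwise product with the kernel and sum: 8·3 + 3·1.

14 27
31 15
9 21
26 31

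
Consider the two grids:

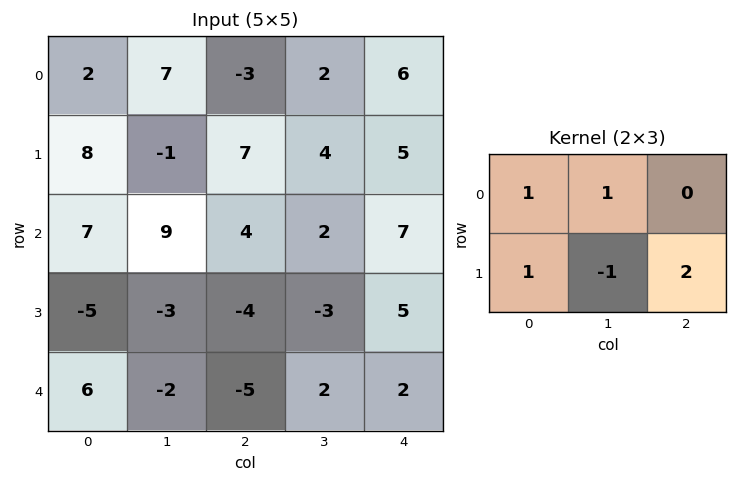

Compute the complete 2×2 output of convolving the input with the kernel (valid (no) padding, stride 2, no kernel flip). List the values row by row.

32 12
6 15

Output[0,0]: The receptive field on the input at this output position is [2 7 -3 / 8 -1 7]. Elementwise product with the kernel and sum: 2·1 + 7·1 + 8·1 + -1·-1 + 7·2.
Output[0,1]: The receptive field on the input at this output position is [-3 2 6 / 7 4 5]. Elementwise product with the kernel and sum: -3·1 + 2·1 + 7·1 + 4·-1 + 5·2.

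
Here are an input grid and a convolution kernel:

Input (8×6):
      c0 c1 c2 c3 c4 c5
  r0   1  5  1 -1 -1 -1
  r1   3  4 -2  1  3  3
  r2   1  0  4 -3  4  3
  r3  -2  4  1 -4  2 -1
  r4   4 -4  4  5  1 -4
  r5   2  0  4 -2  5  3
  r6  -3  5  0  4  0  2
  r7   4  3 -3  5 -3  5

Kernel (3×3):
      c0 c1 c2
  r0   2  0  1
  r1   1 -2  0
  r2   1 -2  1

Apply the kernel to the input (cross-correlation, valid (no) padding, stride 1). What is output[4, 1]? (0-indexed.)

The receptive field on the input at this output position is [-4 4 5 / 0 4 -2 / 5 0 4]. Elementwise product with the kernel and sum: -4·2 + 5·1 + 0·1 + 4·-2 + 5·1 + 0·-2 + 4·1.

-2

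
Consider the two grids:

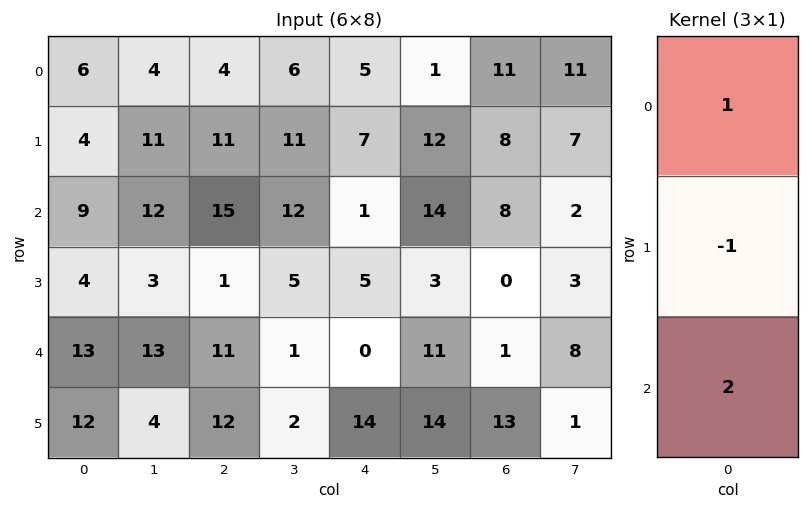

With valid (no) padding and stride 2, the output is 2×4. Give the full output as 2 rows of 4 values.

Output[0,0]: The receptive field on the input at this output position is [6 / 4 / 9]. Elementwise product with the kernel and sum: 6·1 + 4·-1 + 9·2.

20 23 0 19
31 36 -4 10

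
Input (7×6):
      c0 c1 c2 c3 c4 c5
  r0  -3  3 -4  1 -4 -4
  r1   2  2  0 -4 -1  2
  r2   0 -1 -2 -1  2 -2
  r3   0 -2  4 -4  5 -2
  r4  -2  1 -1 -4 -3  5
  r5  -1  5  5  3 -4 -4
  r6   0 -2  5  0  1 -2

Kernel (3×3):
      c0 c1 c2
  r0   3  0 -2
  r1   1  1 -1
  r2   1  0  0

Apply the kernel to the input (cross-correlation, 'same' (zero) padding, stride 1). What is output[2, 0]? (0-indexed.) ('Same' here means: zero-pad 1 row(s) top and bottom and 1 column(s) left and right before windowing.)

The receptive field on the zero-padded input at this output position is [0 2 2 / 0 0 -1 / 0 0 -2]. Elementwise product with the kernel and sum: 0·3 + 2·-2 + 0·1 + 0·1 + -1·-1 + 0·1.

-3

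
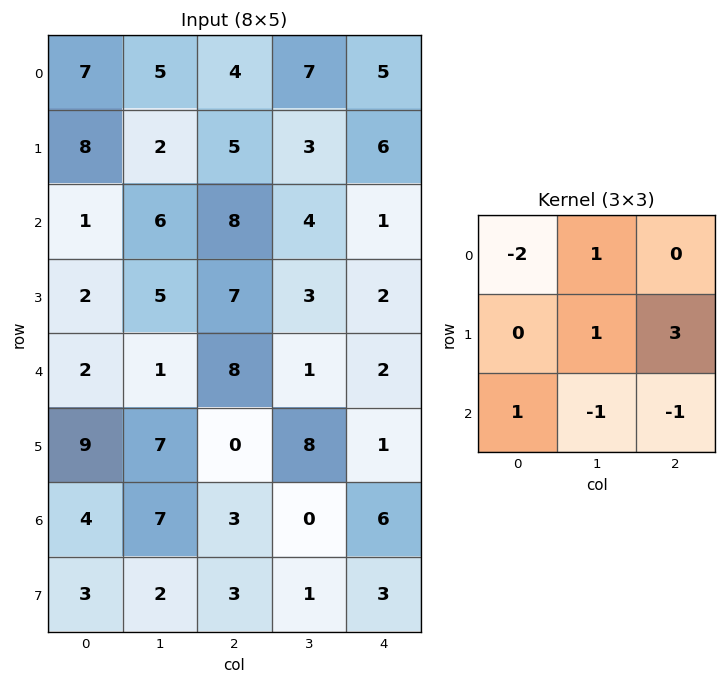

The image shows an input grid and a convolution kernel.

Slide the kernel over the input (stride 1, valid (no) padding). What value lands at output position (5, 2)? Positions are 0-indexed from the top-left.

The receptive field on the input at this output position is [0 8 1 / 3 0 6 / 3 1 3]. Elementwise product with the kernel and sum: 0·-2 + 8·1 + 0·1 + 6·3 + 3·1 + 1·-1 + 3·-1.

25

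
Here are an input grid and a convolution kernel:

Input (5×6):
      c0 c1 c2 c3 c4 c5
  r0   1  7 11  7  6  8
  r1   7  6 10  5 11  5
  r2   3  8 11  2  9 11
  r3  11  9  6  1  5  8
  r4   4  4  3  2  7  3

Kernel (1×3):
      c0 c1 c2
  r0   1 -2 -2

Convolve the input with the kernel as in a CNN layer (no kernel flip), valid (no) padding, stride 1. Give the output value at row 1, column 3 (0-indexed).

The receptive field on the input at this output position is [5 11 5]. Elementwise product with the kernel and sum: 5·1 + 11·-2 + 5·-2.

-27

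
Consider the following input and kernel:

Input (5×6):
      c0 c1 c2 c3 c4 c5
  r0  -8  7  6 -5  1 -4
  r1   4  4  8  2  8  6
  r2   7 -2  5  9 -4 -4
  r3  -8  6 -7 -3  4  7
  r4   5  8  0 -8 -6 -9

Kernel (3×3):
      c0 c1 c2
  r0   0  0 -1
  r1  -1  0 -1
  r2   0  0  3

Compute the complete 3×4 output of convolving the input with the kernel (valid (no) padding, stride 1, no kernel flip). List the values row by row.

-3 26 -29 -16
-41 -18 3 10
10 -36 -11 -27

Output[0,0]: The receptive field on the input at this output position is [-8 7 6 / 4 4 8 / 7 -2 5]. Elementwise product with the kernel and sum: 6·-1 + 4·-1 + 8·-1 + 5·3.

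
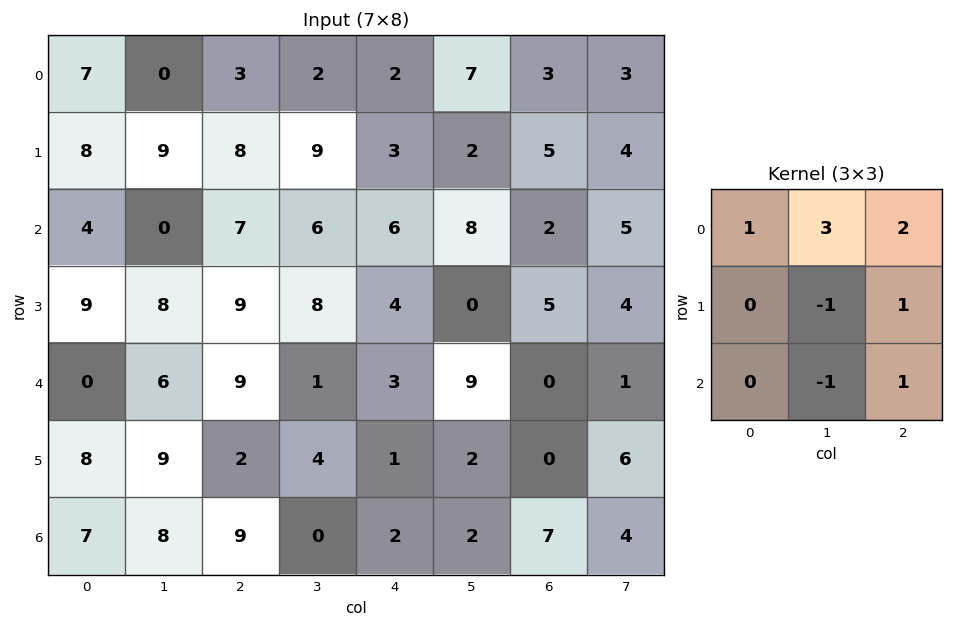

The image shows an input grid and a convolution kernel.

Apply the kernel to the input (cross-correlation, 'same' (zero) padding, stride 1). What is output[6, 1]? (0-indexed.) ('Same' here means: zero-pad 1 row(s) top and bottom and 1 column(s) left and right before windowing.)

The receptive field on the zero-padded input at this output position is [8 9 2 / 7 8 9 / 0 0 0]. Elementwise product with the kernel and sum: 8·1 + 9·3 + 2·2 + 8·-1 + 9·1 + 0·-1 + 0·1.

40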